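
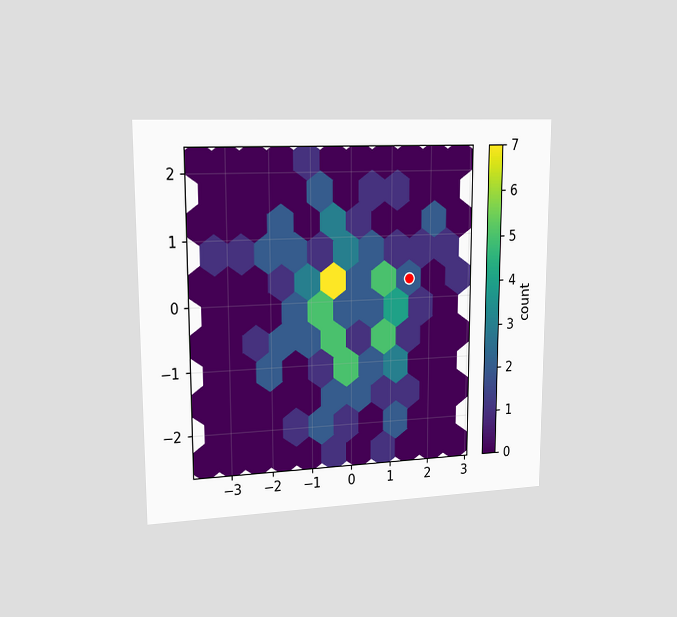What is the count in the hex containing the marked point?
The chart is viewed slightly from the left. The marked hex reads 2 on the colorbar.

2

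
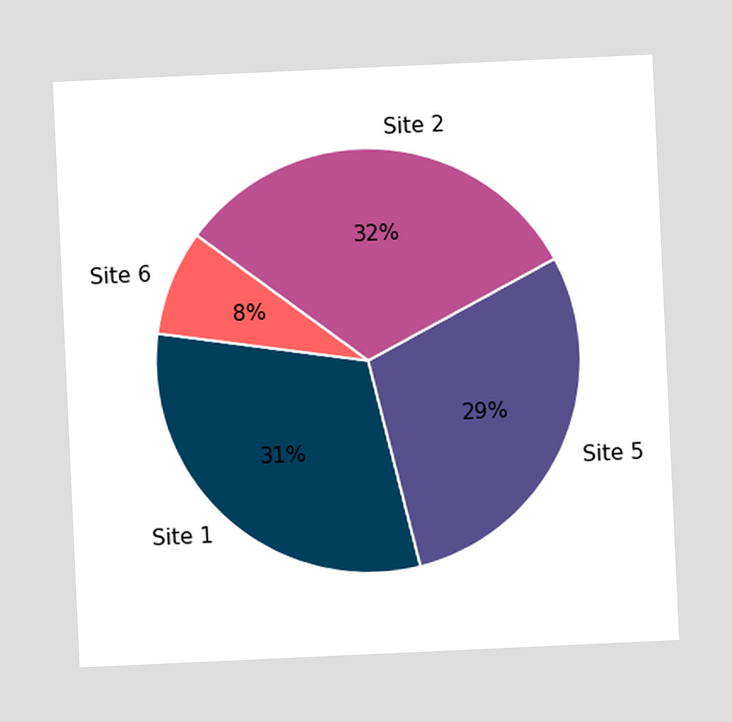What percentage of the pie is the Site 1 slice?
The chart is tilted about 3° counter-clockwise. The Site 1 slice takes up 31% of the pie.

31%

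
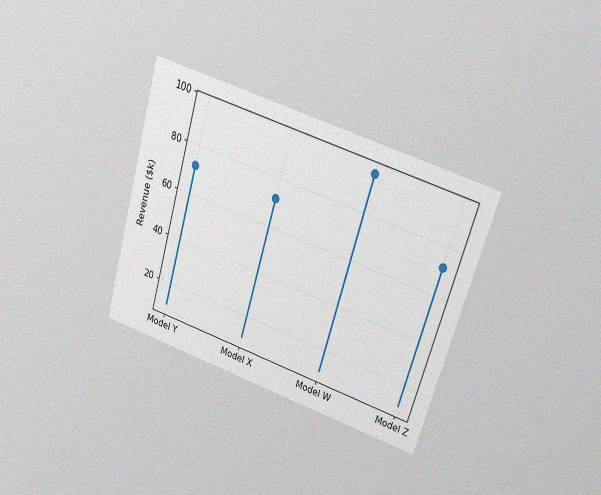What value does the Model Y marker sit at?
The chart is tilted about 17° clockwise and viewed at a slight angle, with some photo noise. The Model Y marker sits at $72k.

$72k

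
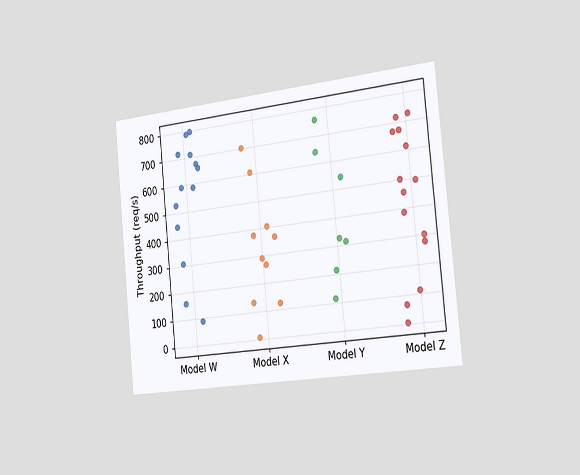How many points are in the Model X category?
10

The chart is tilted about 6° counter-clockwise and viewed slightly from the right. Counting the markers in the Model X column gives 10.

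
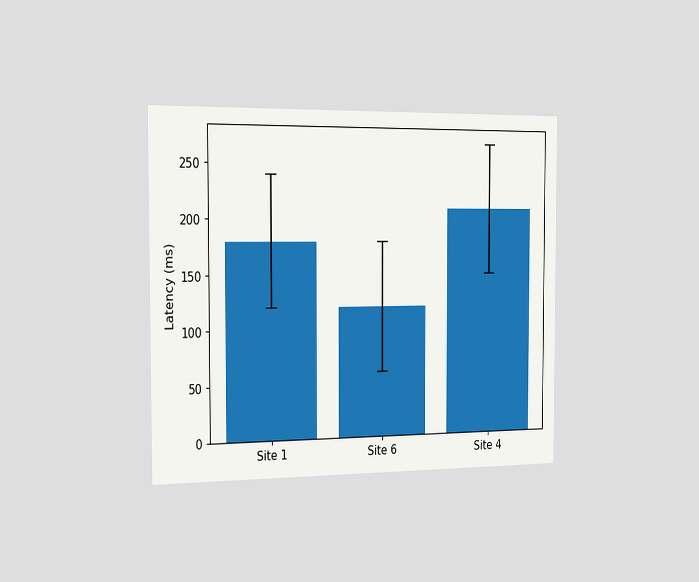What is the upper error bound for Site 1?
The chart is viewed slightly from the left. The Site 1 bar's upper whisker reaches 240ms.

240ms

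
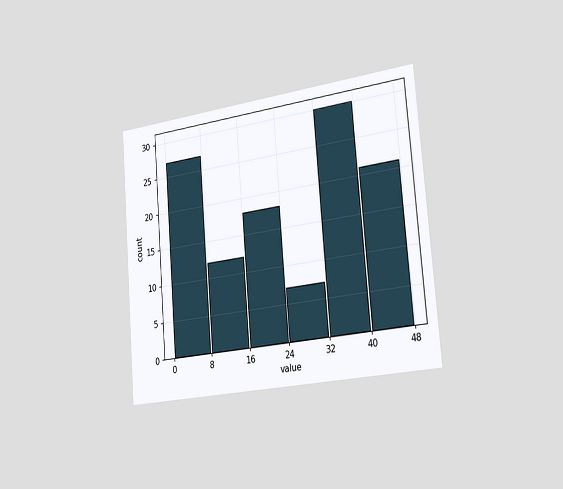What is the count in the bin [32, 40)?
The chart is tilted about 5° counter-clockwise and viewed slightly from the right. The [32, 40) bin has height 30.

30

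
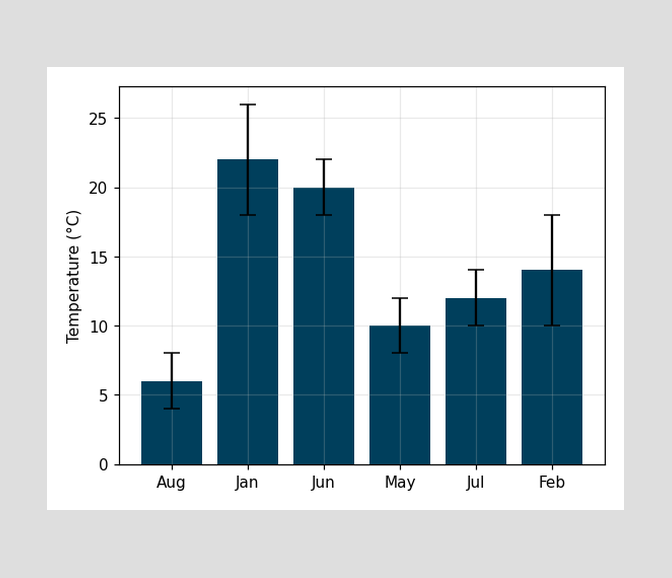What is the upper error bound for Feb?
The Feb bar's upper whisker reaches 18°C.

18°C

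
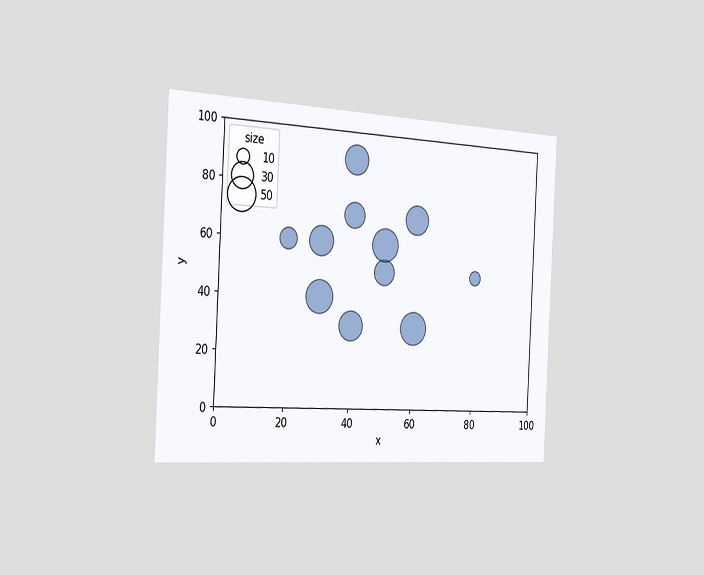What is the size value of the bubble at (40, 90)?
40

The chart is tilted about 3° clockwise and viewed slightly from the left. Matching the bubble at (40, 90) against the size legend gives 40.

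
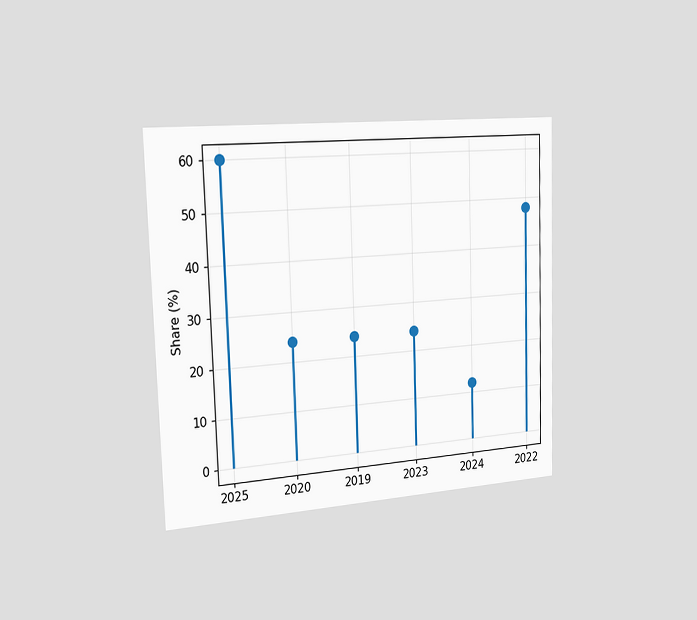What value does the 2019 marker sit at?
24%

The chart is viewed slightly from the left. The 2019 marker sits at 24%.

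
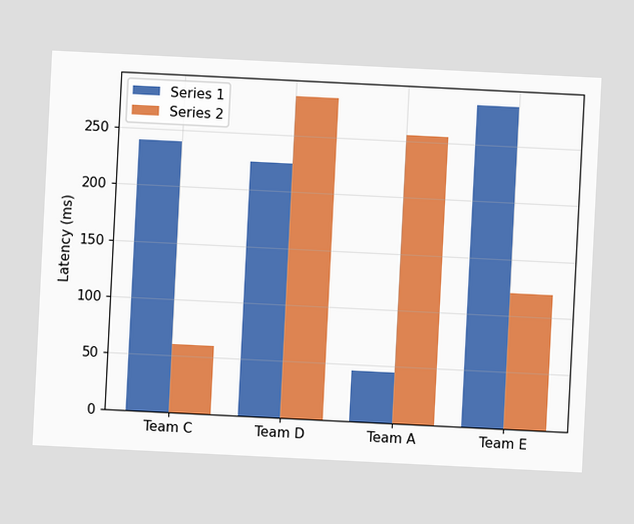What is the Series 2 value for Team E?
120ms

The chart is tilted about 3° clockwise. The Series 2 bar at Team E reaches 120ms on the y-axis.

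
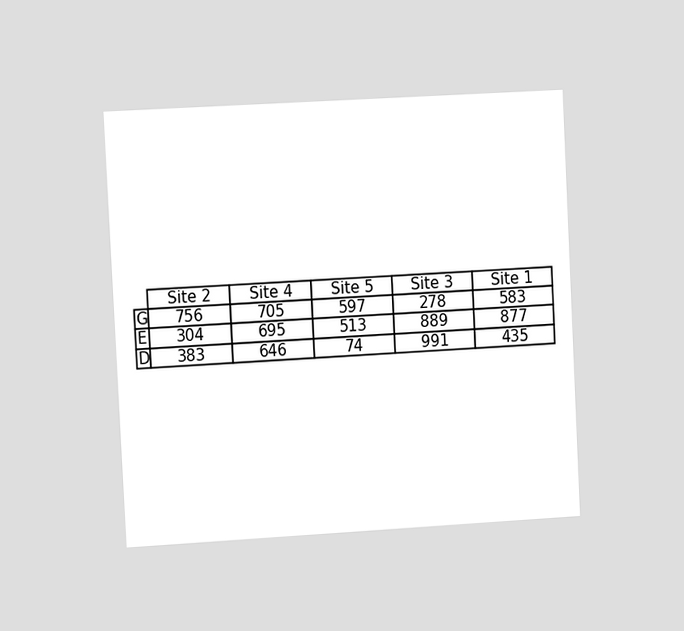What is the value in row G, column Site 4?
The chart is tilted about 3° counter-clockwise and viewed slightly from the left. The (G, Site 4) cell reads 705.

705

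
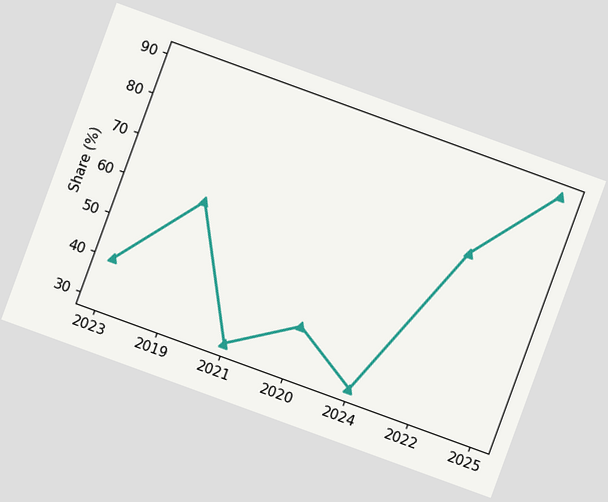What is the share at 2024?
The chart is tilted about 20° clockwise. At 2024, the line is at 30%.

30%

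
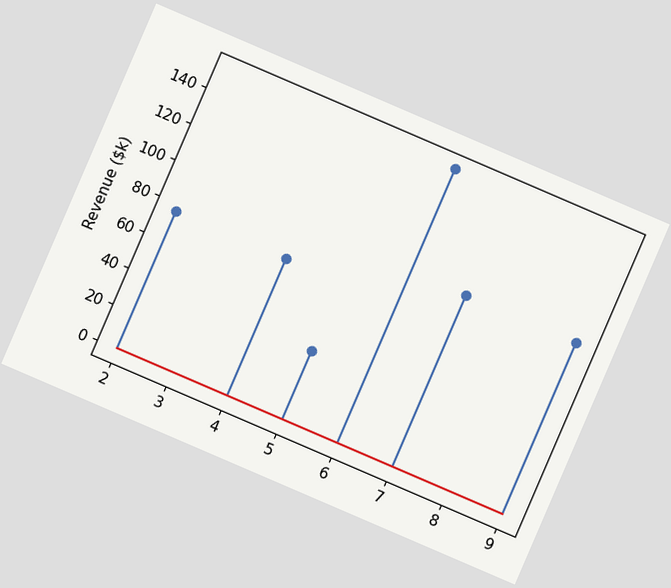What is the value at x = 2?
The chart is tilted about 23° clockwise. The stem at x=2 reaches $76k.

$76k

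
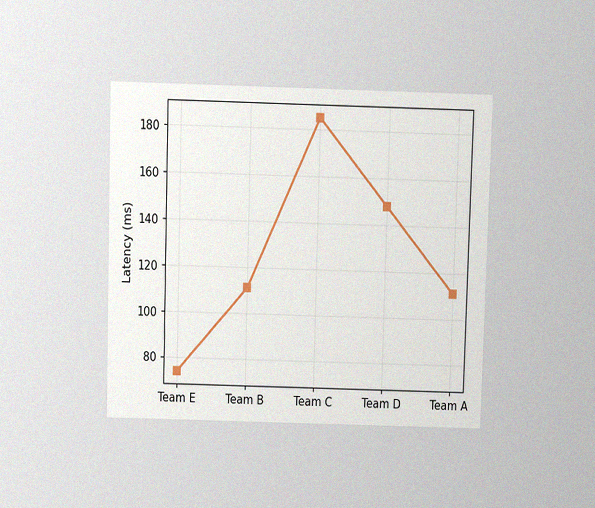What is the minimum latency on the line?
The chart is viewed slightly from above, with some photo noise. The lowest point is at Team E, and reading across to the y-axis gives 74ms.

74ms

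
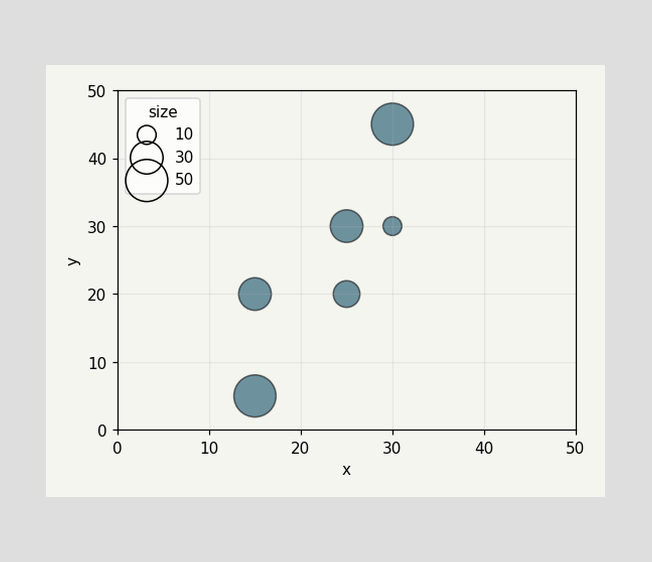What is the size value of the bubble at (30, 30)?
10

Matching the bubble at (30, 30) against the size legend gives 10.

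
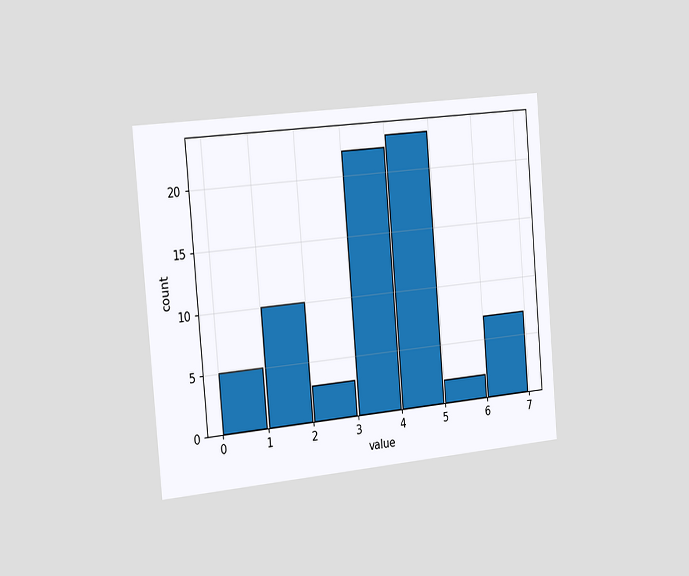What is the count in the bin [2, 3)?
The chart is tilted about 5° counter-clockwise and viewed slightly from the left. The [2, 3) bin has height 3.

3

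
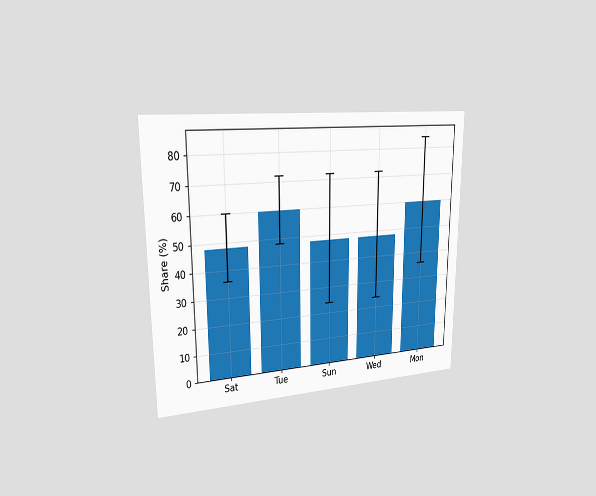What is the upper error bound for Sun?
The chart is viewed slightly from the left. The Sun bar's upper whisker reaches 72%.

72%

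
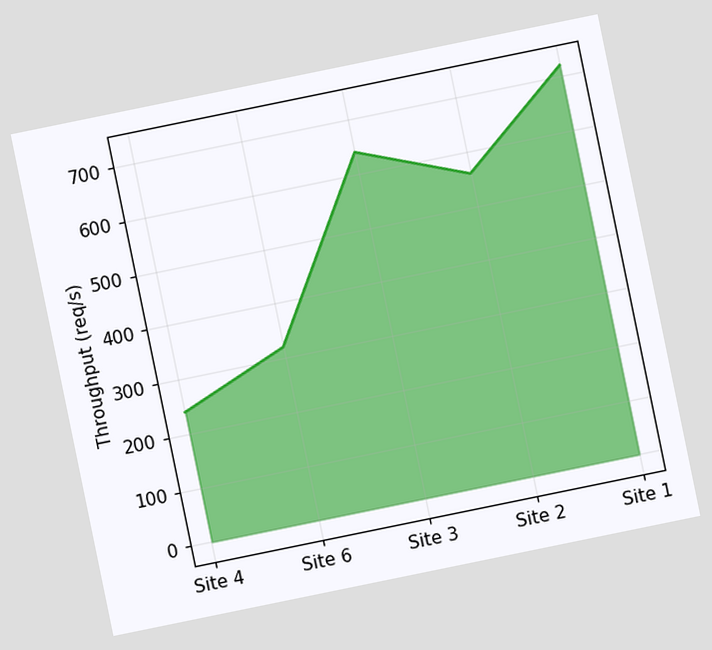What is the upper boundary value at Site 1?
The chart is tilted about 12° counter-clockwise. At Site 1 the upper boundary is at 720req/s.

720req/s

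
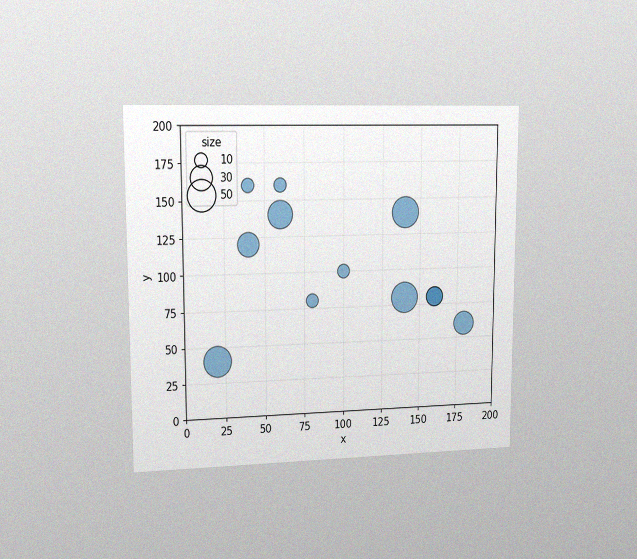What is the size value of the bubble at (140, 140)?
50

The chart is viewed slightly from the left, with some photo noise. Matching the bubble at (140, 140) against the size legend gives 50.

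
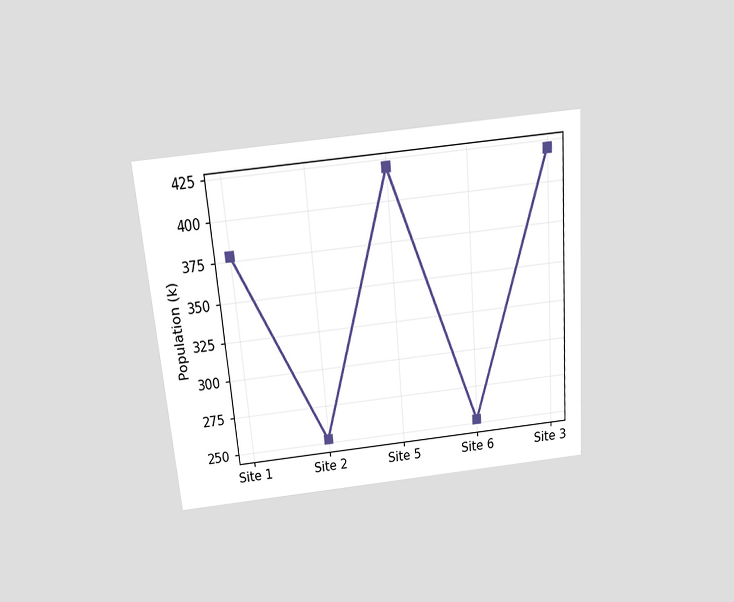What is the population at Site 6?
252k

The chart is tilted about 5° counter-clockwise and viewed slightly from above. At Site 6, the line is at 252k.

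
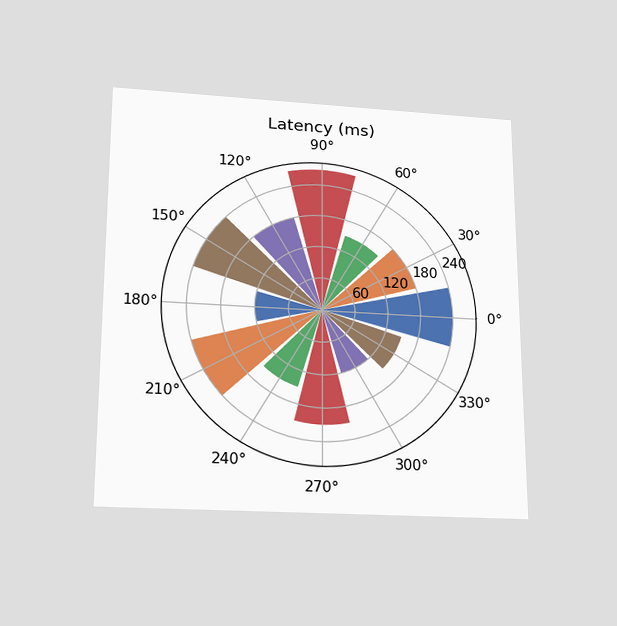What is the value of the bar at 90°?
270ms

The chart is viewed slightly from below. The bar at 90° reaches 270ms on the radial axis.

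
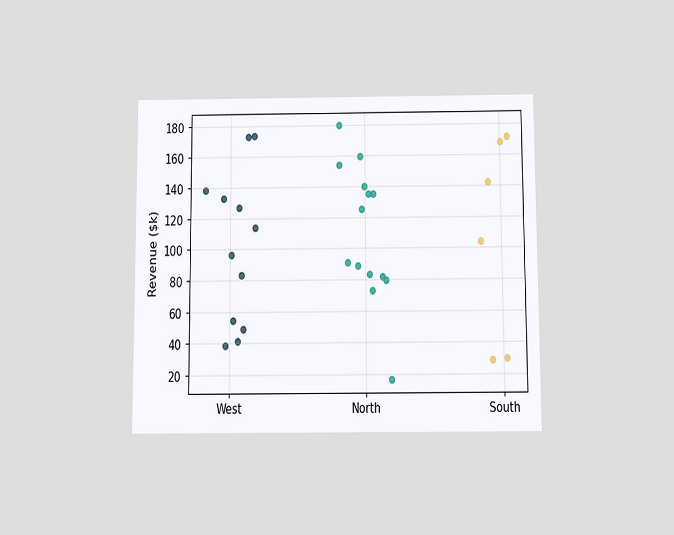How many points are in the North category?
14

The chart is viewed slightly from below. Counting the markers in the North column gives 14.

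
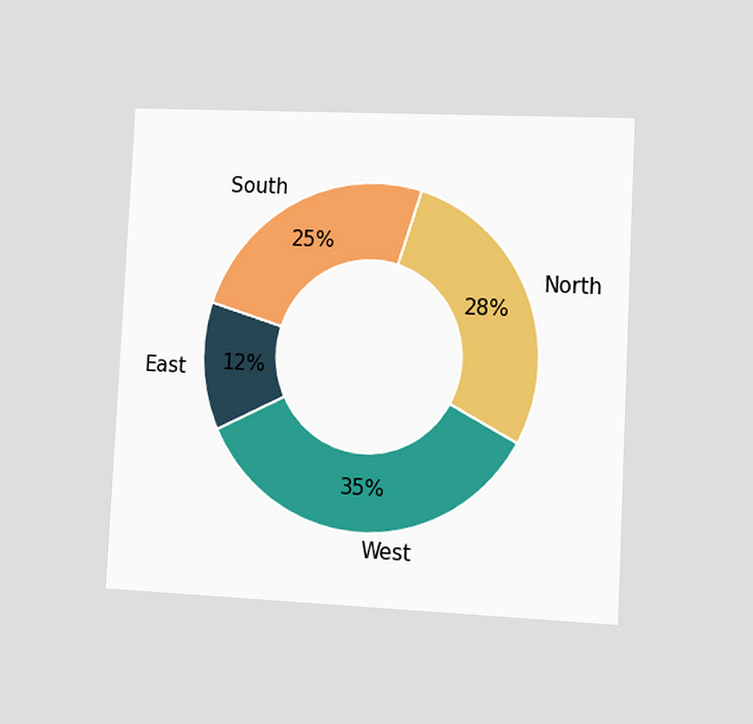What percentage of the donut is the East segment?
The chart is tilted about 3° clockwise and viewed at a slight angle. The East segment takes up 12% of the ring.

12%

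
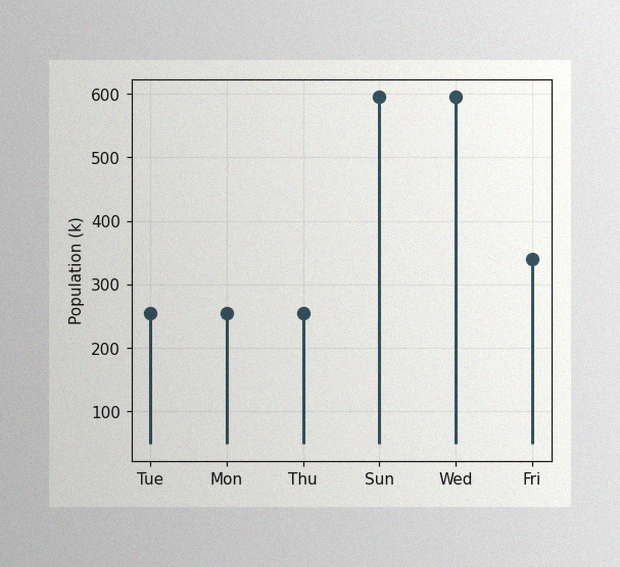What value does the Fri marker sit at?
The image has some photo noise and uneven lighting. The Fri marker sits at 340k.

340k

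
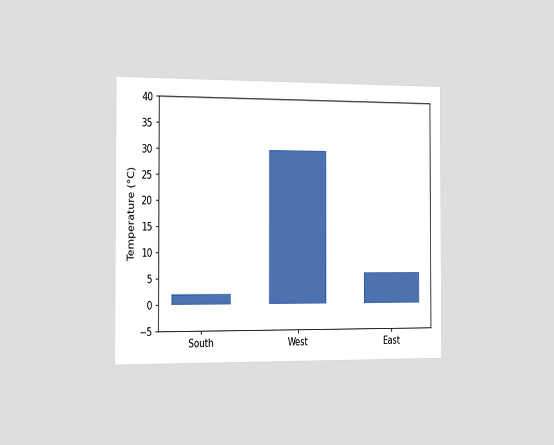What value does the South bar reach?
The chart is viewed slightly from the left. Reading along the chart's y-axis, the South bar reaches 2°C.

2°C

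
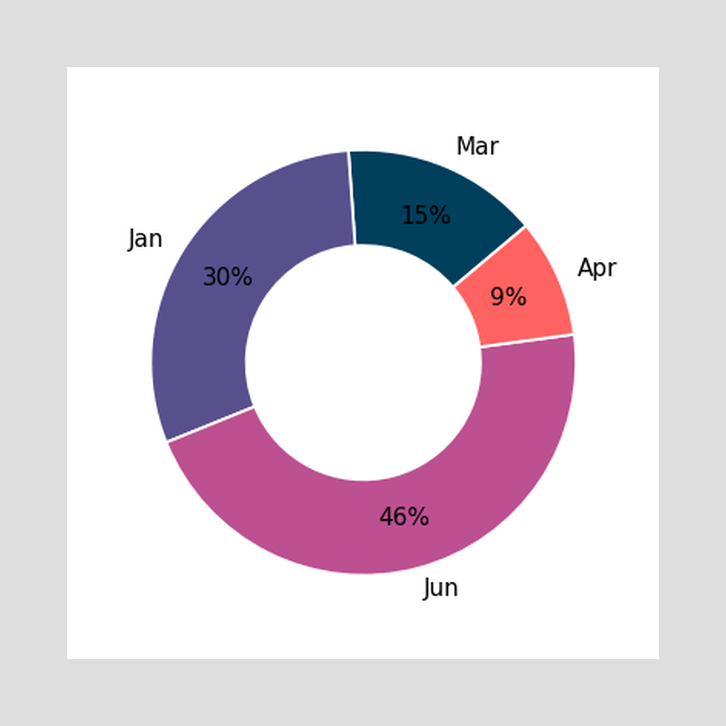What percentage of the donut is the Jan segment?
30%

The Jan segment takes up 30% of the ring.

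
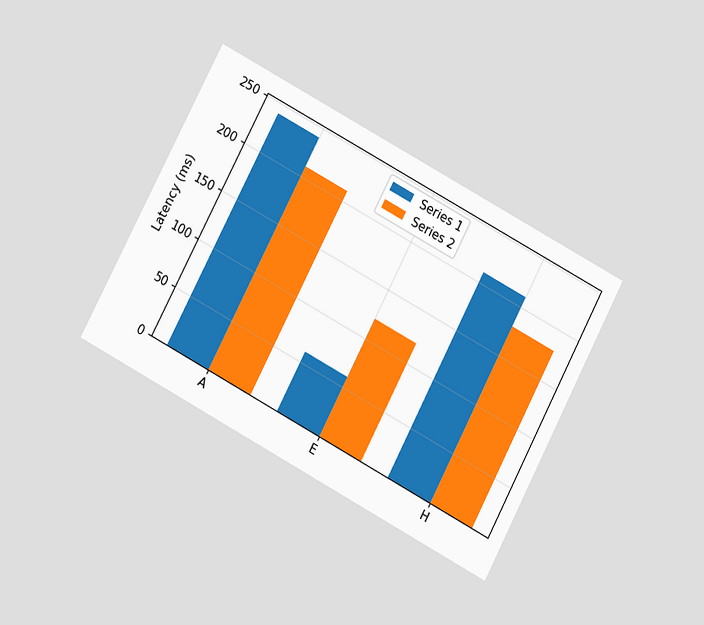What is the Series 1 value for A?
The chart is tilted about 28° clockwise and viewed at a slight angle. The Series 1 bar at A reaches 240ms on the y-axis.

240ms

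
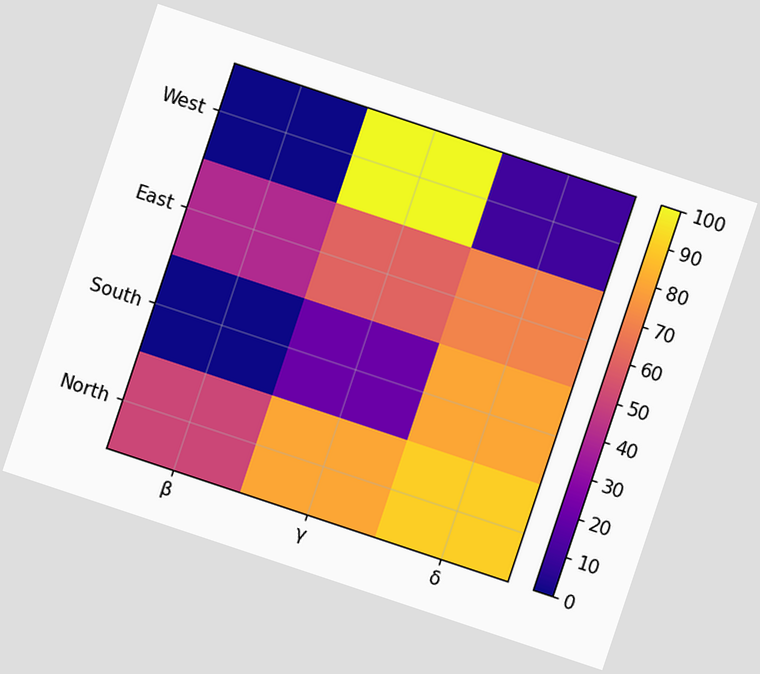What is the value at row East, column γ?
The chart is tilted about 18° clockwise. Matching cell (East, γ) against the colorbar gives 60.

60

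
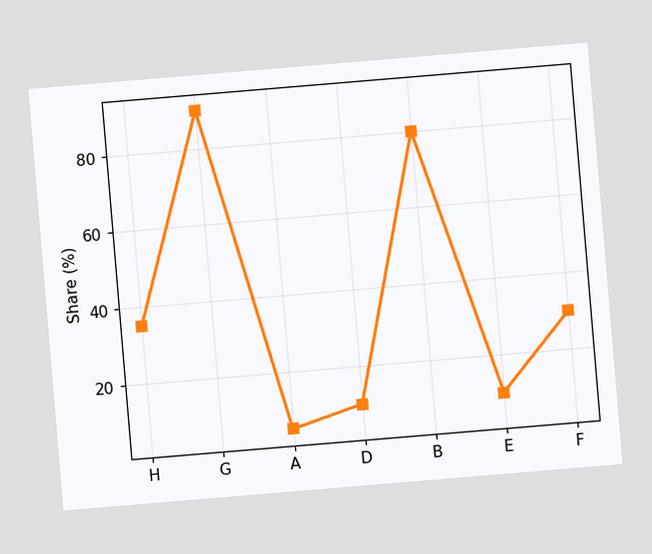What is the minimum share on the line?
5%

The chart is tilted about 5° counter-clockwise. The lowest point is at A, and reading across to the y-axis gives 5%.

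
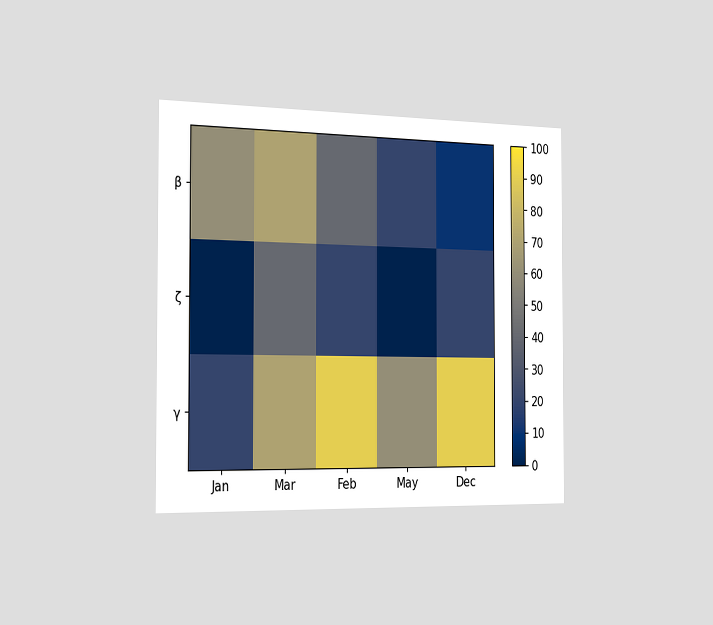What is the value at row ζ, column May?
0

The chart is viewed slightly from the left. Matching cell (ζ, May) against the colorbar gives 0.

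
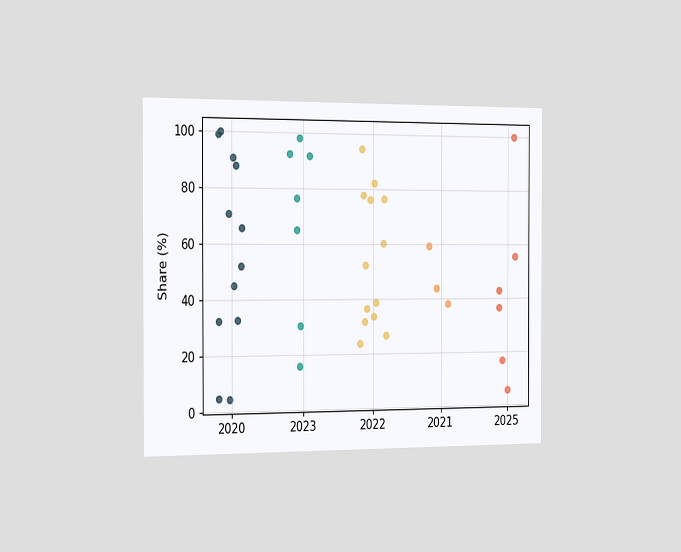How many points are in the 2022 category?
13

The chart is viewed slightly from the left. Counting the markers in the 2022 column gives 13.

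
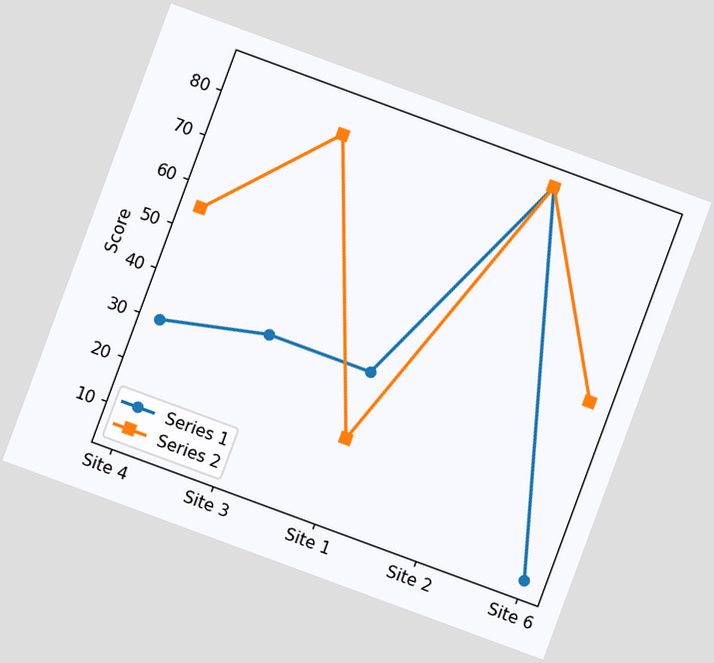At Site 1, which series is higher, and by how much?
The chart is tilted about 20° clockwise. At Site 1, Series 1 sits above the other line by 15.

Series 1, by 15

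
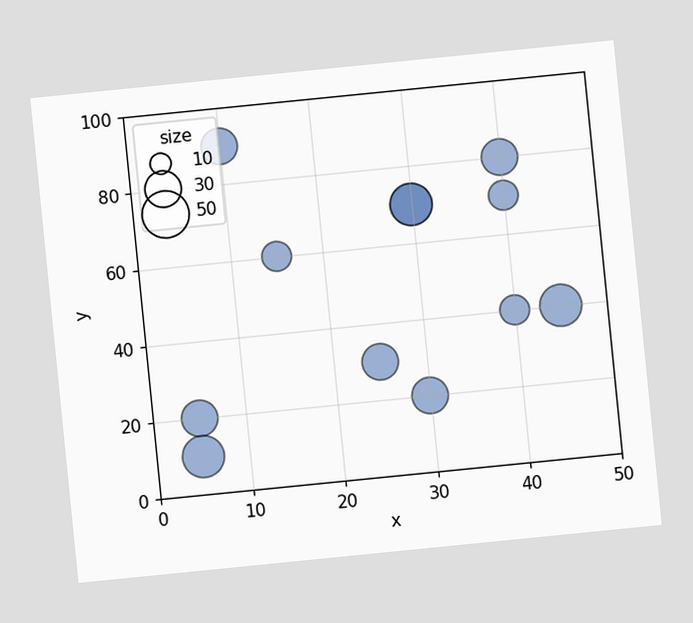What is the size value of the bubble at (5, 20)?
30

The chart is tilted about 6° counter-clockwise. Matching the bubble at (5, 20) against the size legend gives 30.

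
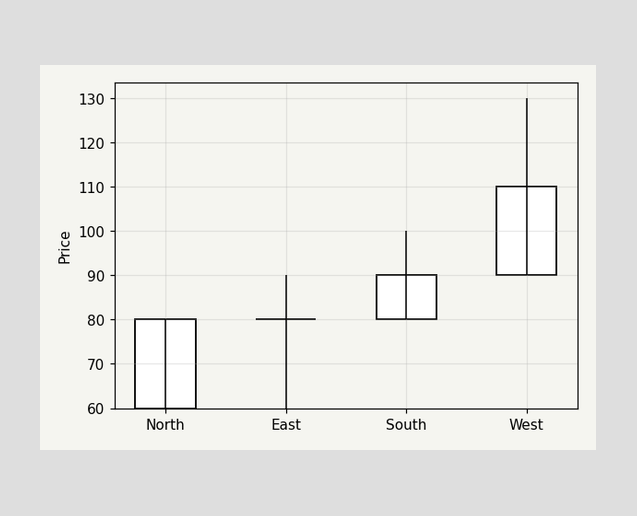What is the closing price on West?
The West candle closes at 110.

110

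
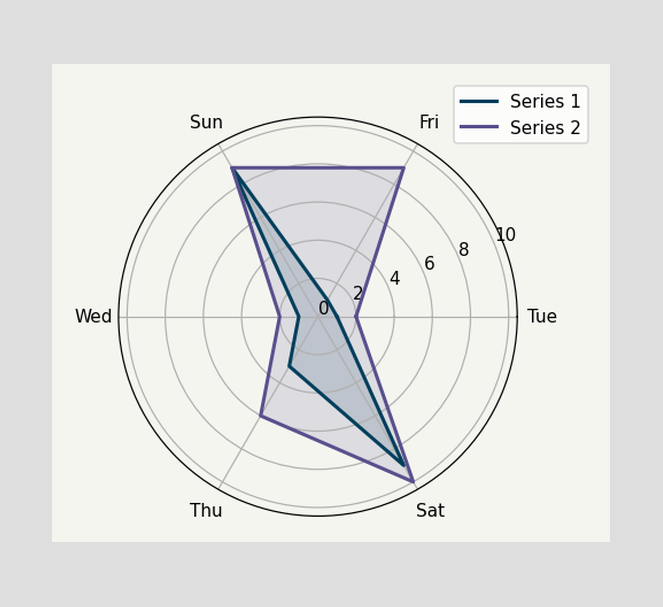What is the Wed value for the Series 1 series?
On the Wed axis, Series 1 reaches 1.

1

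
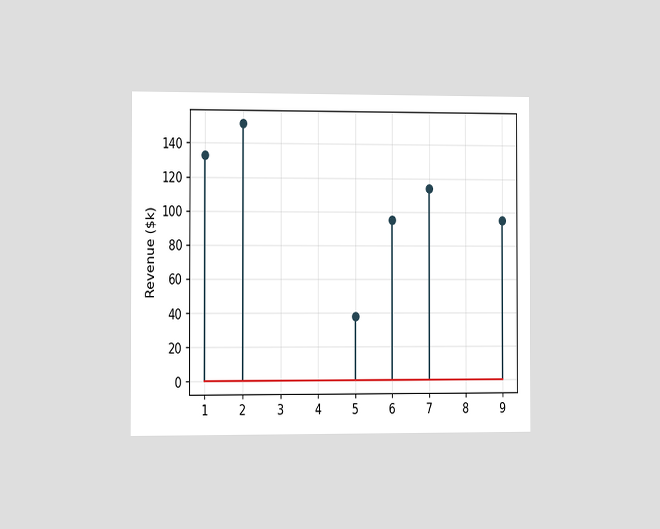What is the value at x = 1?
$133k

The chart is viewed slightly from the left. The stem at x=1 reaches $133k.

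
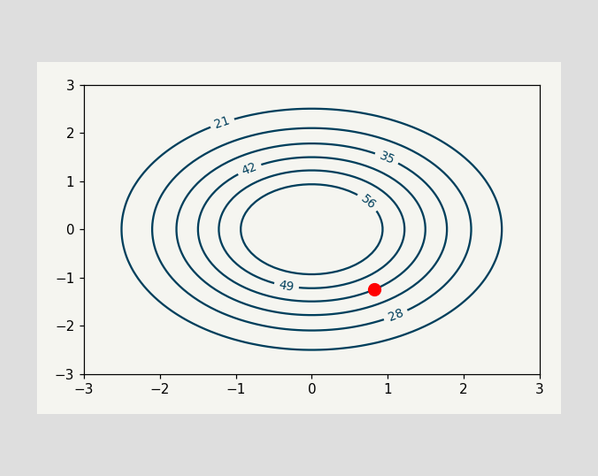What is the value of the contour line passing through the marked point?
42

The marked point sits on the contour labelled 42.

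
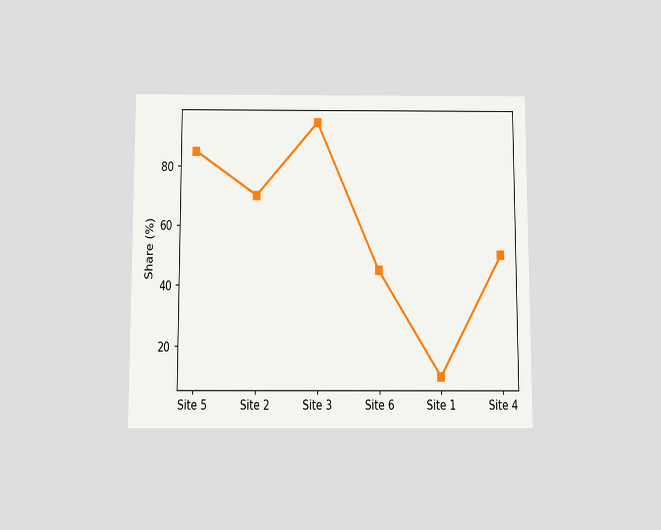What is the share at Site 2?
70%

The chart is viewed slightly from below. At Site 2, the line is at 70%.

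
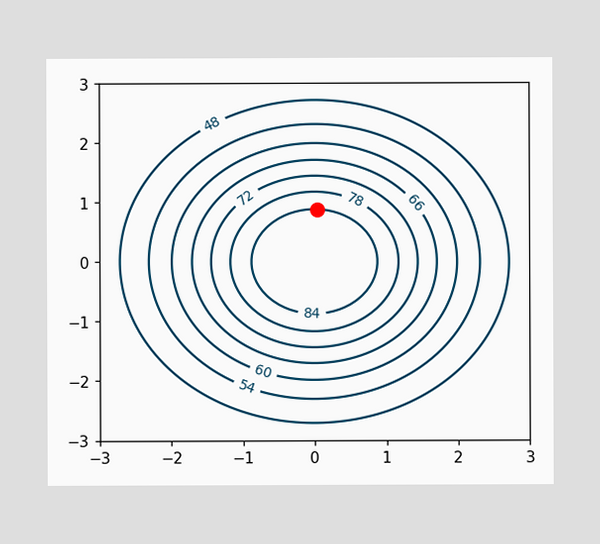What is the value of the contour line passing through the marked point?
84

The marked point sits on the contour labelled 84.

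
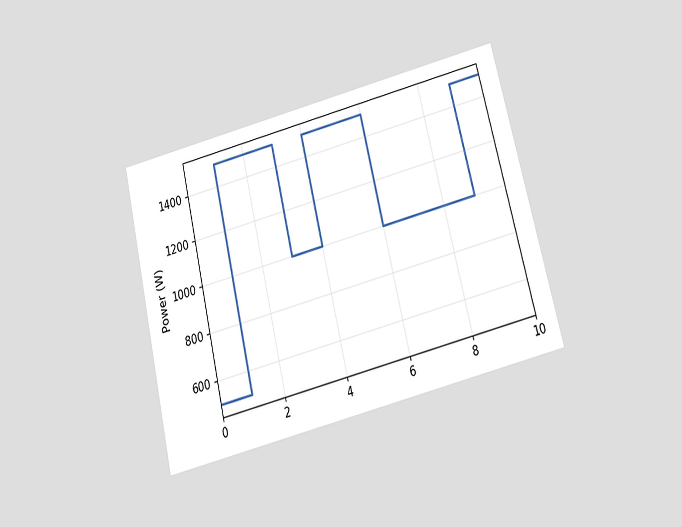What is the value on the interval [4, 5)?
The chart is tilted about 14° counter-clockwise and viewed slightly from below. On [4, 5) the step sits at 1500W.

1500W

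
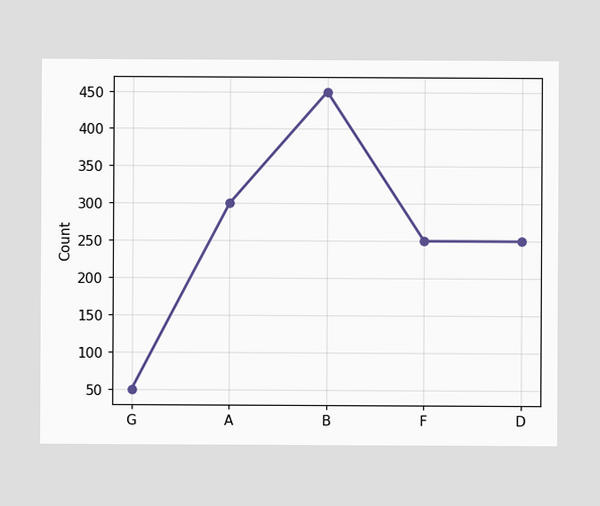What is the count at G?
50

At G, the line is at 50.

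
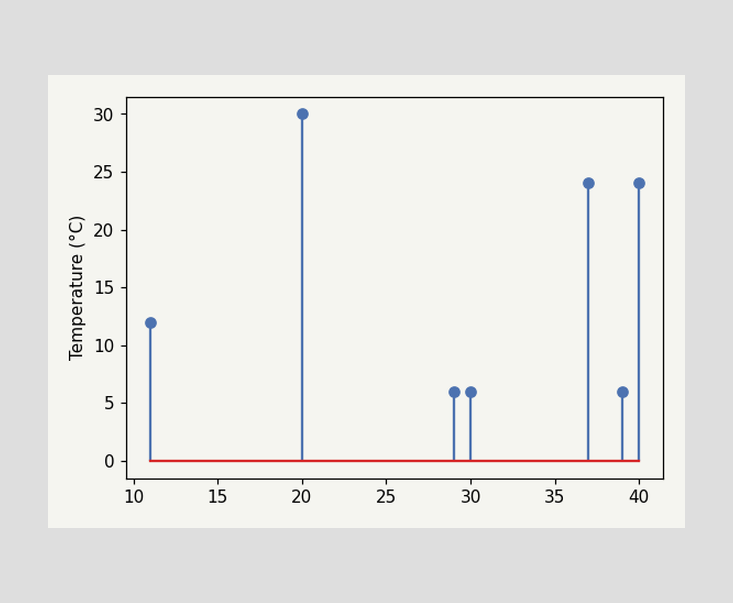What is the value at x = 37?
24°C

The stem at x=37 reaches 24°C.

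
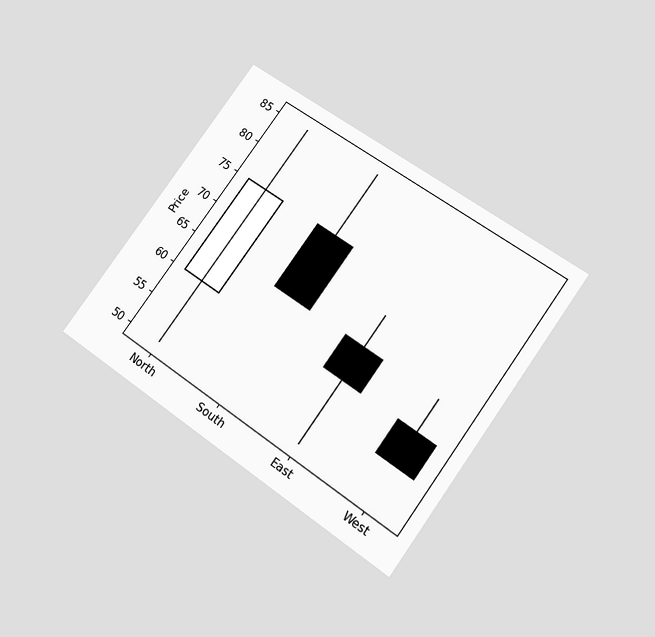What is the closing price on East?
The chart is tilted about 36° clockwise and viewed slightly from below. The East candle closes at 60.

60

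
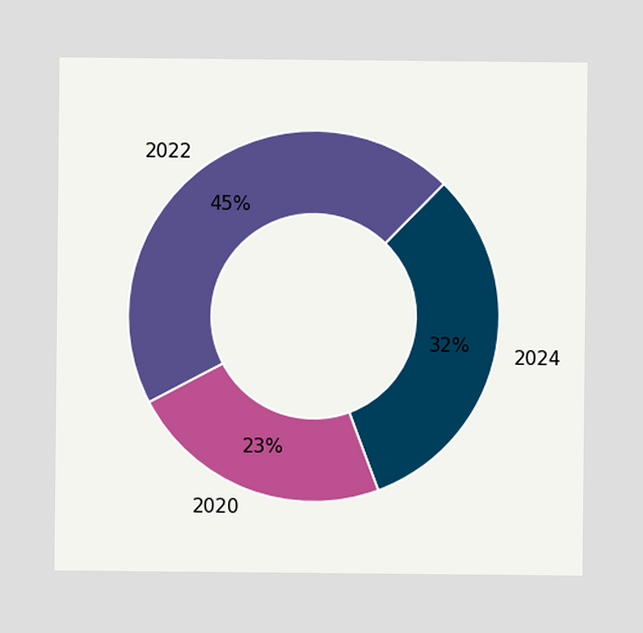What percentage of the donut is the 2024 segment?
32%

The 2024 segment takes up 32% of the ring.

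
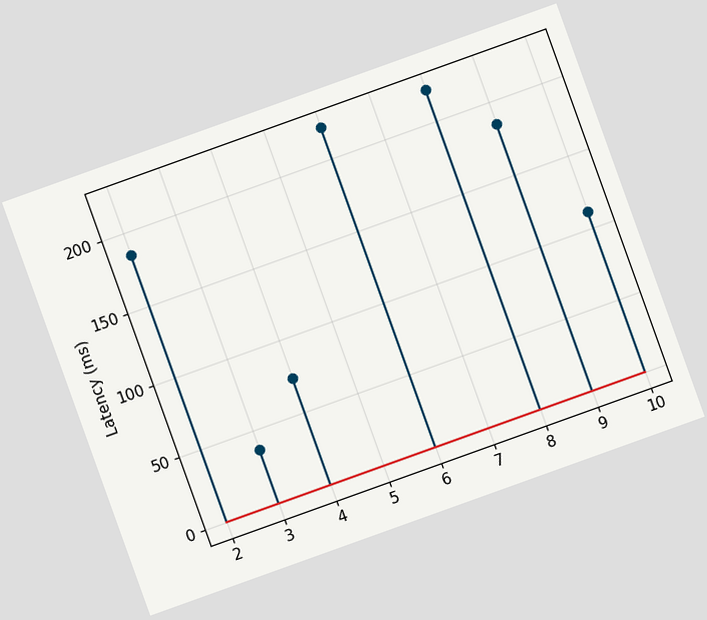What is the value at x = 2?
The chart is tilted about 20° counter-clockwise. The stem at x=2 reaches 185ms.

185ms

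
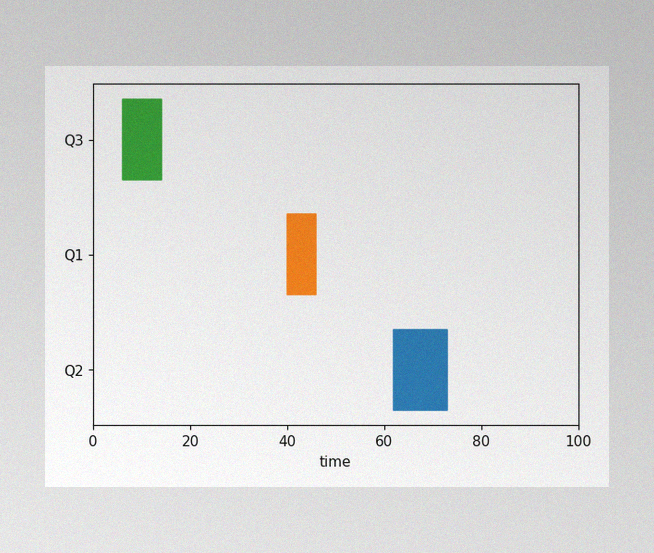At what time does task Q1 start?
40

The image has some photo noise and uneven lighting. The Q1 bar begins at t=40.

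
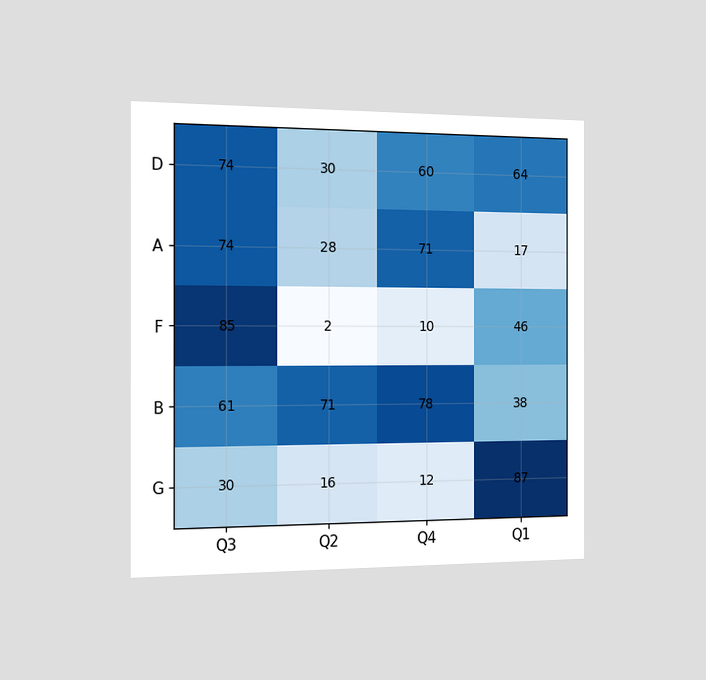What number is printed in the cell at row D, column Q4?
The chart is viewed slightly from the left. The (D, Q4) cell reads 60.

60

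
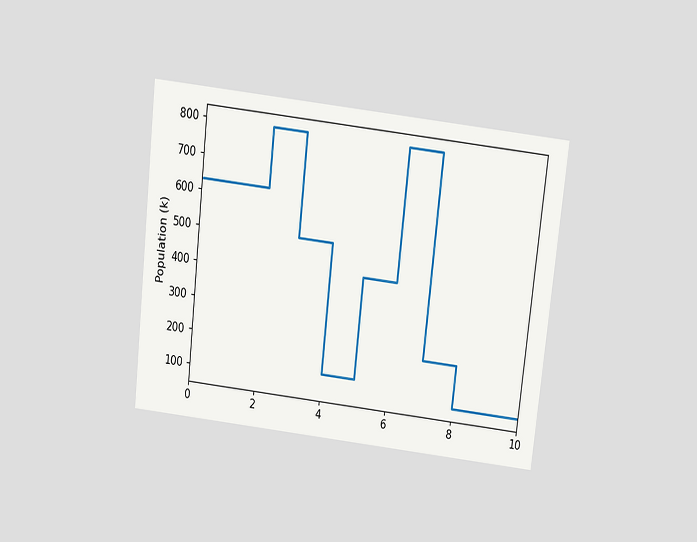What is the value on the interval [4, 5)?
126k

The chart is tilted about 6° clockwise and viewed slightly from above. On [4, 5) the step sits at 126k.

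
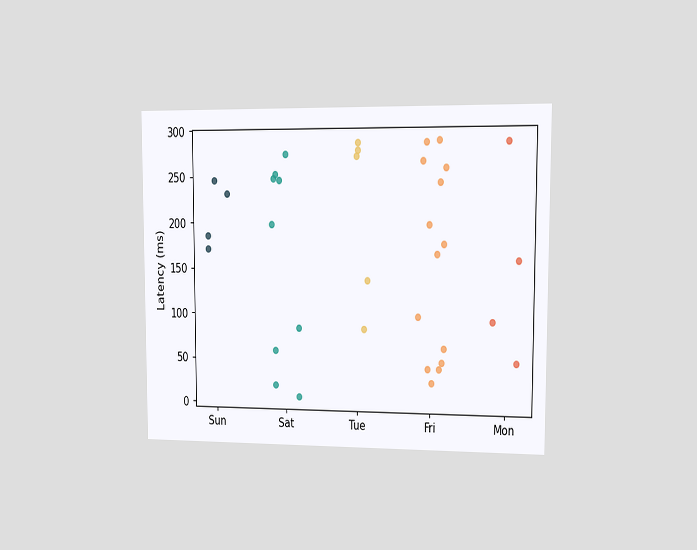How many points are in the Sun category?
4

The chart is viewed at a slight angle. Counting the markers in the Sun column gives 4.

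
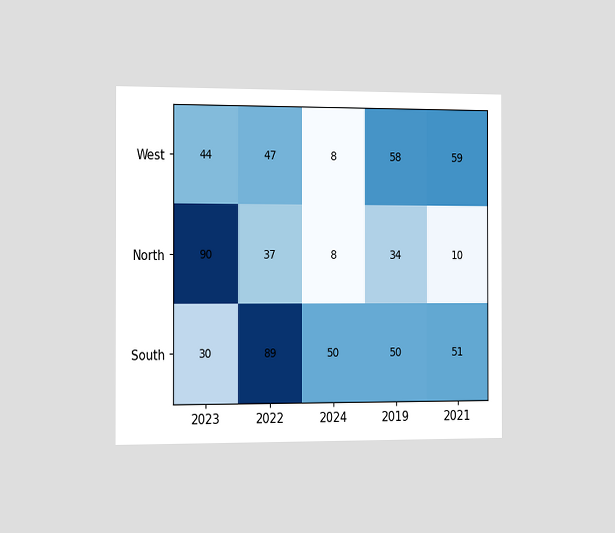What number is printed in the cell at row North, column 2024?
8

The chart is viewed slightly from the left. The (North, 2024) cell reads 8.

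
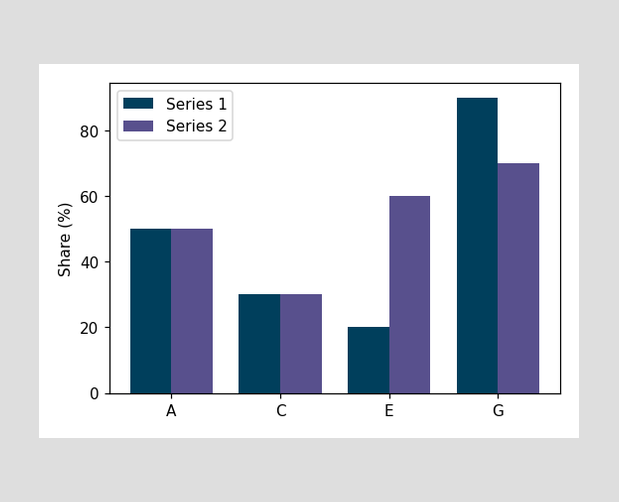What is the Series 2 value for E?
The Series 2 bar at E reaches 60% on the y-axis.

60%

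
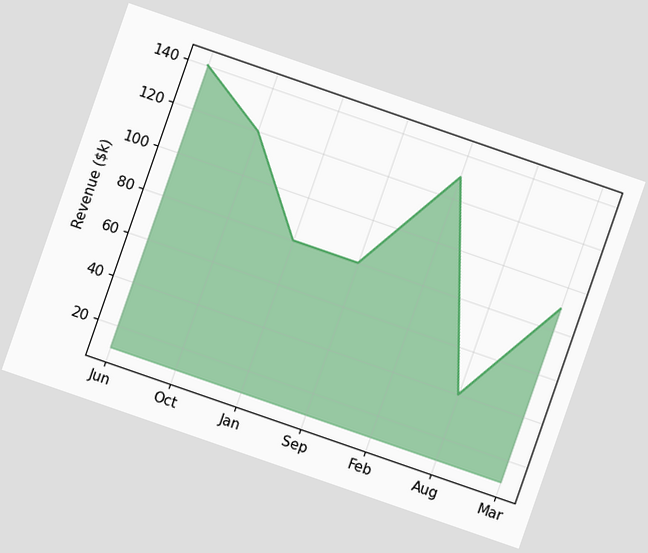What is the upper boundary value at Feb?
$130k

The chart is tilted about 19° clockwise. At Feb the upper boundary is at $130k.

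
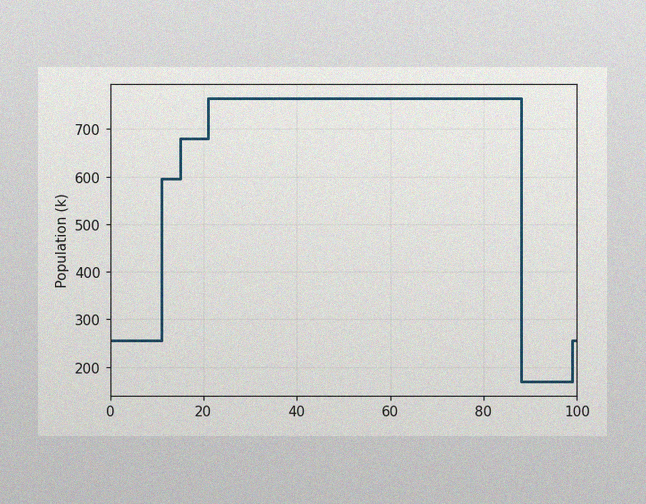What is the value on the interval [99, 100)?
255k

The image has some photo noise and uneven lighting. On [99, 100) the step sits at 255k.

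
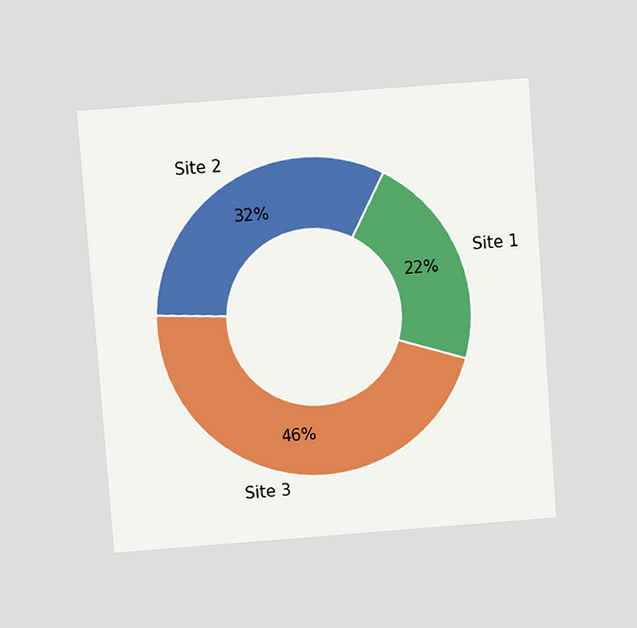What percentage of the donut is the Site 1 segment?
22%

The chart is tilted about 4° counter-clockwise and viewed at a slight angle. The Site 1 segment takes up 22% of the ring.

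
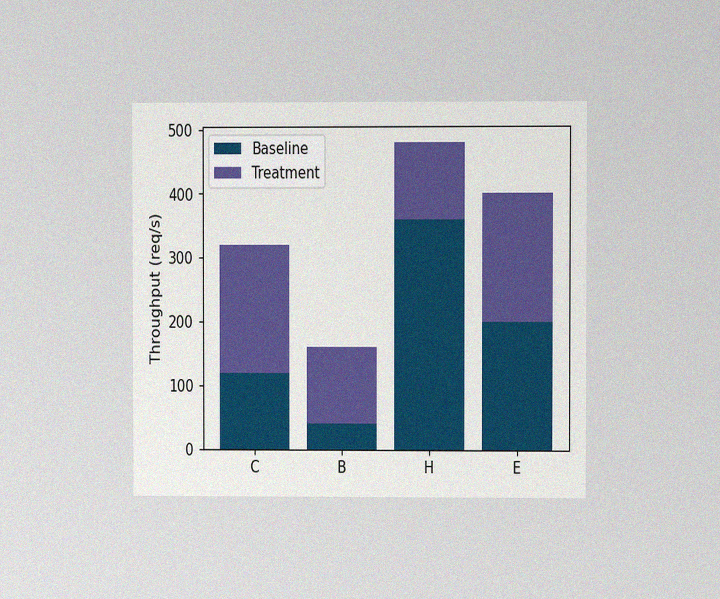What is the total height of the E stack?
The chart is viewed at a slight angle, with some photo noise. The E stack's top reaches 400req/s on the y-axis.

400req/s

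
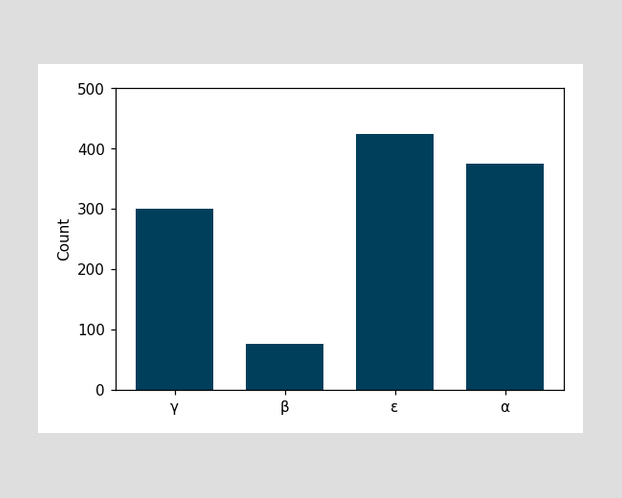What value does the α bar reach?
Reading along the chart's y-axis, the α bar reaches 375.

375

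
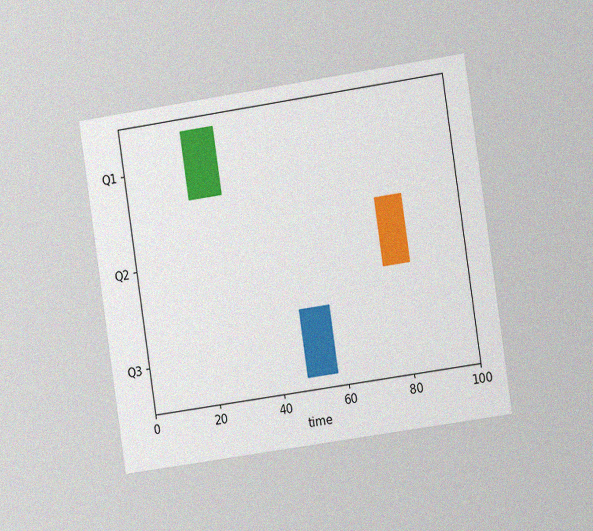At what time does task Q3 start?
48

The chart is tilted about 8° counter-clockwise and viewed slightly from the right, with some photo noise. The Q3 bar begins at t=48.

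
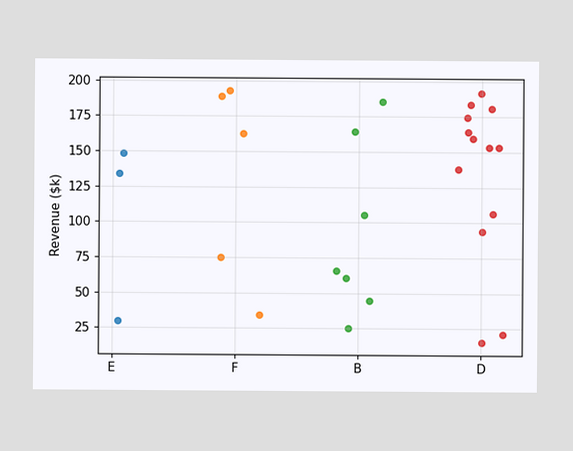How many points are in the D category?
13

Counting the markers in the D column gives 13.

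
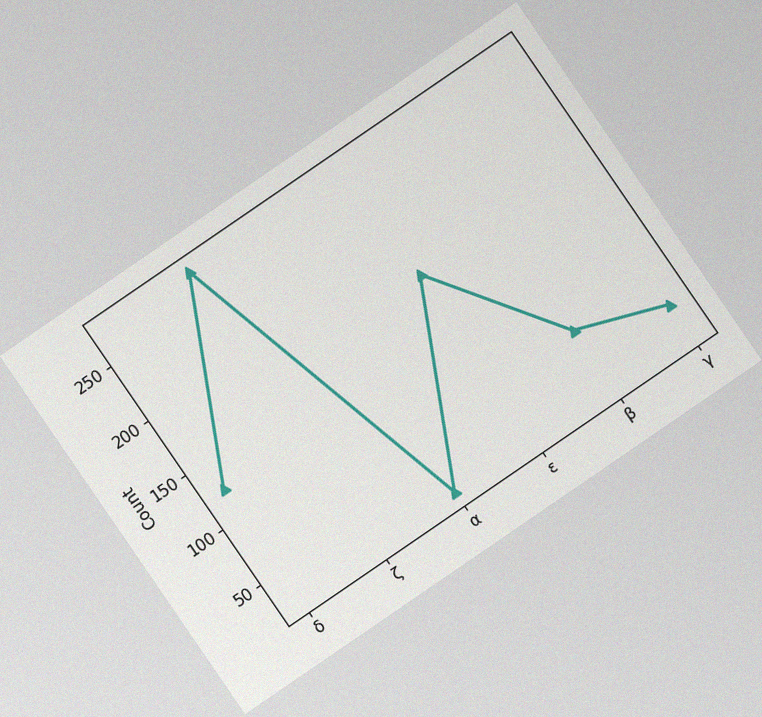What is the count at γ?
50

The chart is tilted about 34° counter-clockwise, with some photo noise. At γ, the line is at 50.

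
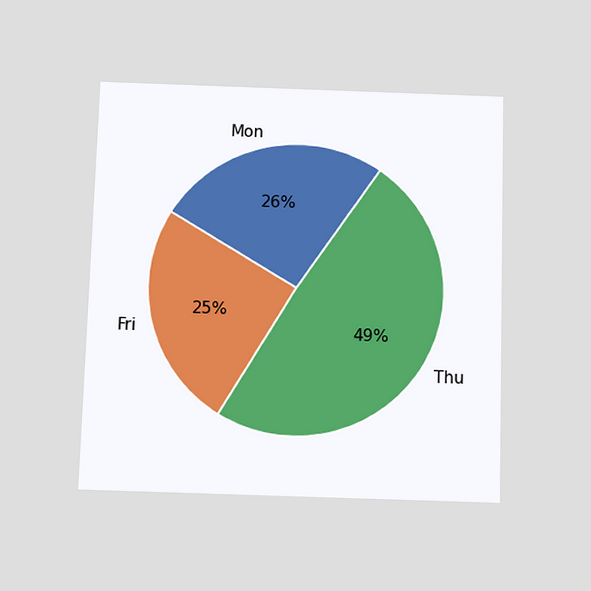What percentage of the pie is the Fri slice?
The chart is viewed slightly from below. The Fri slice takes up 25% of the pie.

25%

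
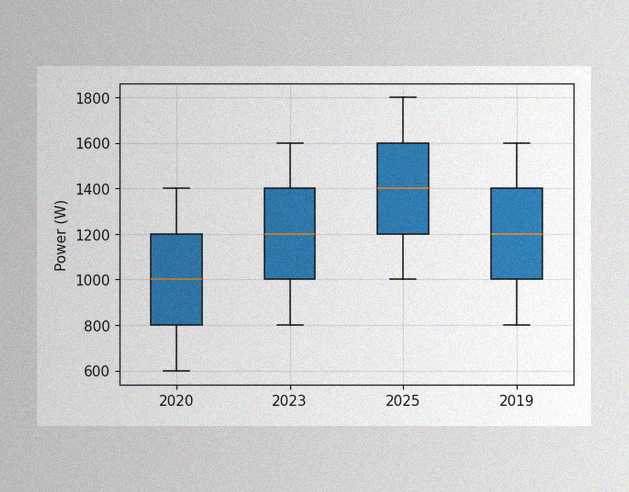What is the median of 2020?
The image has some photo noise and uneven lighting. The median line in the 2020 box sits at 1000W.

1000W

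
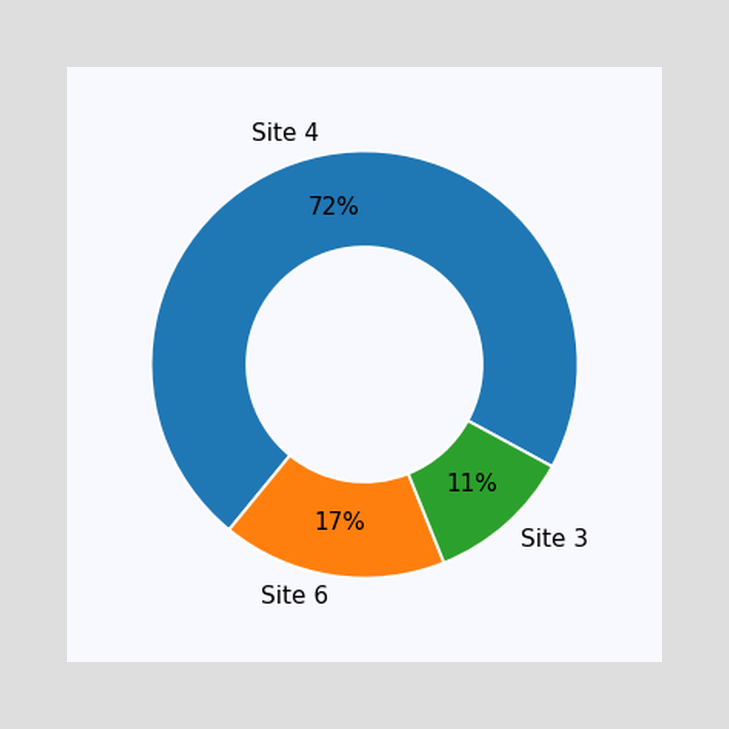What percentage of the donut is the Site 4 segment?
The Site 4 segment takes up 72% of the ring.

72%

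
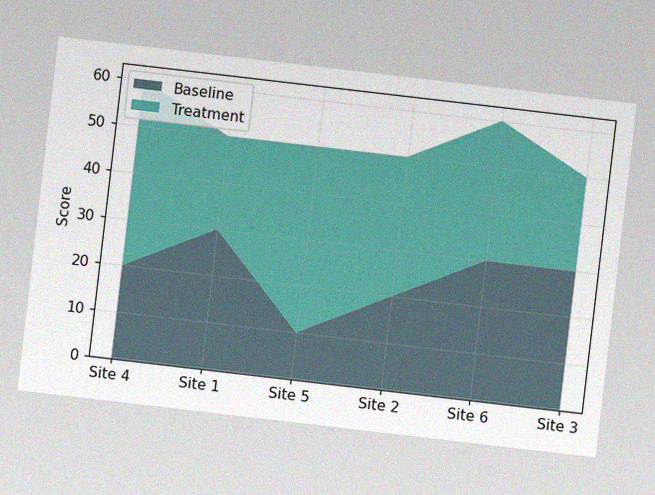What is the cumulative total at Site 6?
60

The chart is tilted about 7° clockwise, with some photo noise. The stacked total at Site 6 reaches 60.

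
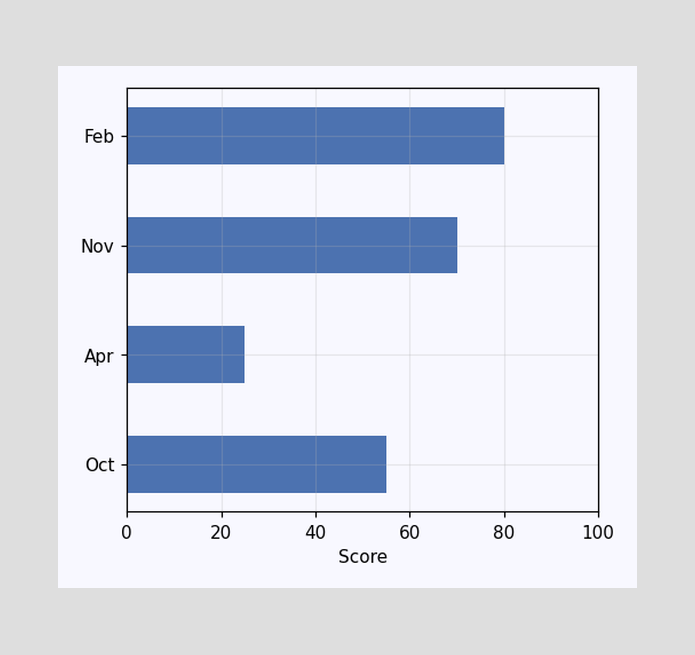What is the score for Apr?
Reading along the chart's x-axis, the Apr bar reaches 25.

25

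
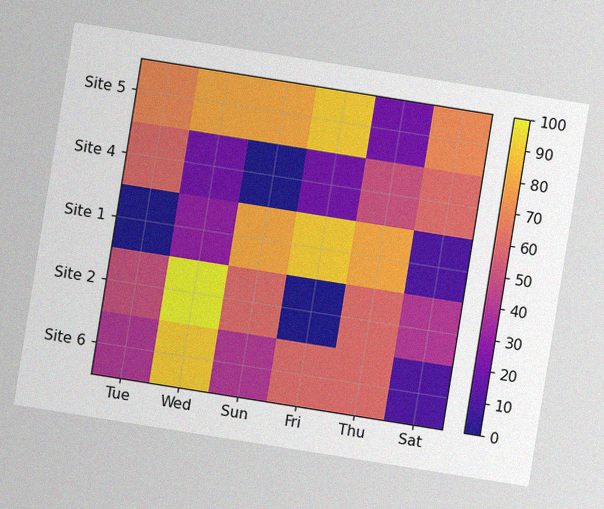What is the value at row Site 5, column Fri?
The chart is tilted about 9° clockwise, with some photo noise. Matching cell (Site 5, Fri) against the colorbar gives 90.

90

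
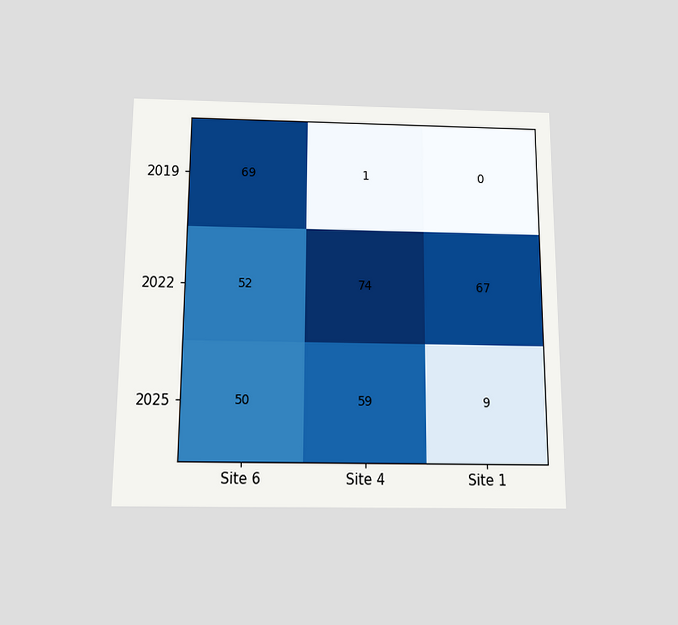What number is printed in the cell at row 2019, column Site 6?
The chart is viewed slightly from below. The (2019, Site 6) cell reads 69.

69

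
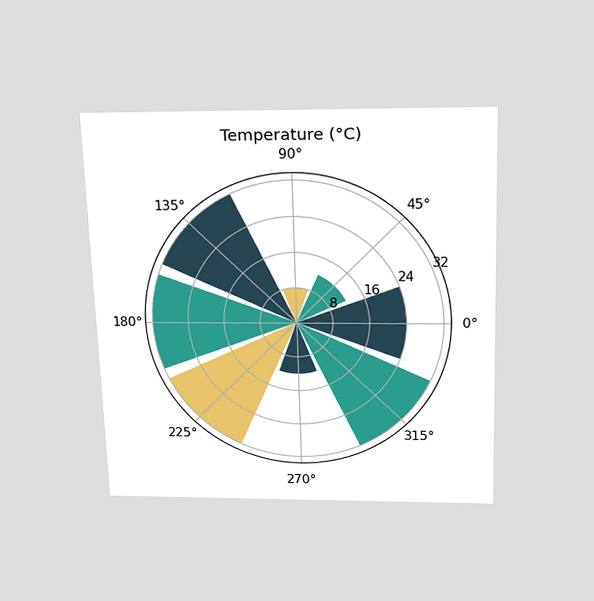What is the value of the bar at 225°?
32°C

The chart is viewed slightly from above. The bar at 225° reaches 32°C on the radial axis.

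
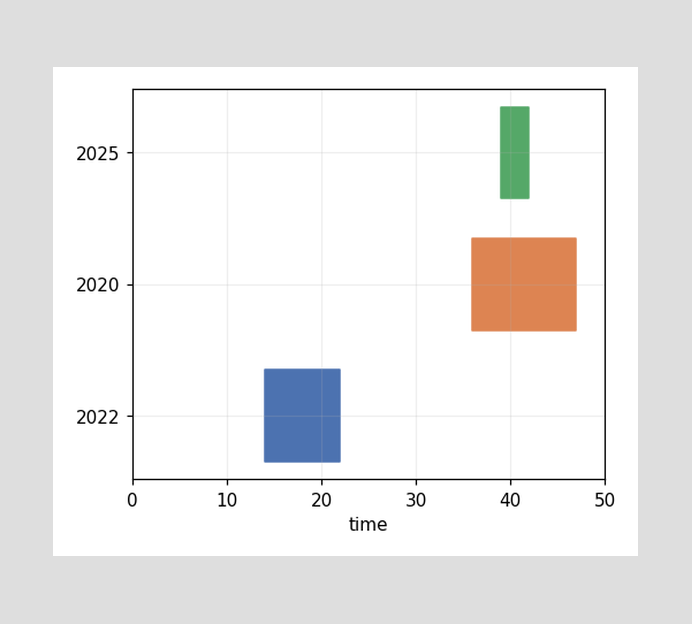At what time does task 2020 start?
The 2020 bar begins at t=36.

36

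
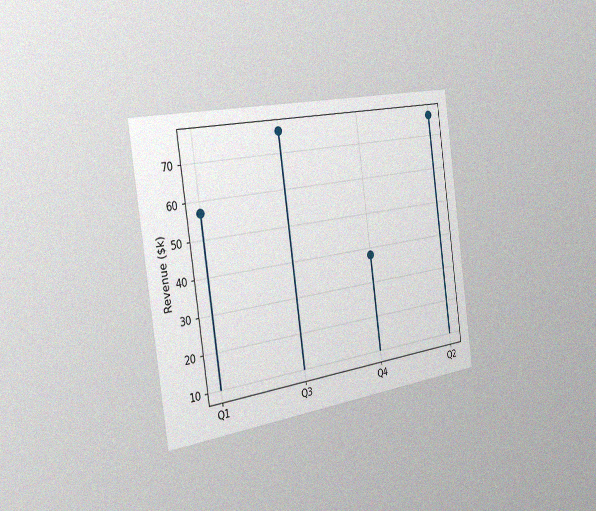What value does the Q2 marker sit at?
$76k

The chart is tilted about 8° counter-clockwise and viewed slightly from the left, with some photo noise. The Q2 marker sits at $76k.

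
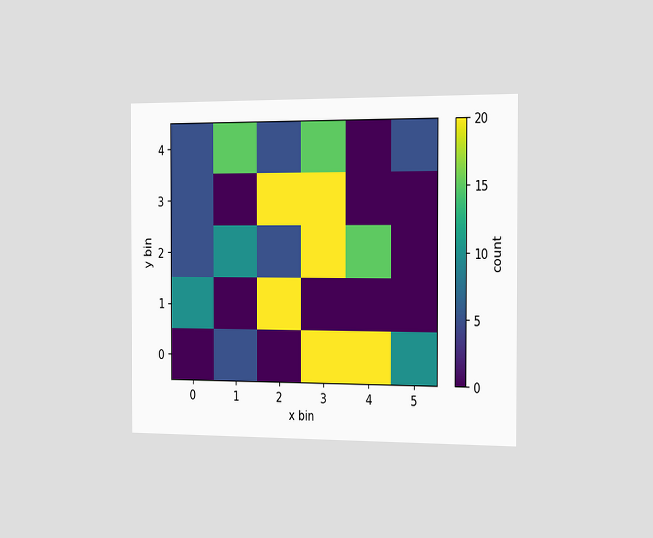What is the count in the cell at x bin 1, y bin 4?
The chart is viewed slightly from the right. Matching the cell (1, 4) against the colorbar gives 15.

15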